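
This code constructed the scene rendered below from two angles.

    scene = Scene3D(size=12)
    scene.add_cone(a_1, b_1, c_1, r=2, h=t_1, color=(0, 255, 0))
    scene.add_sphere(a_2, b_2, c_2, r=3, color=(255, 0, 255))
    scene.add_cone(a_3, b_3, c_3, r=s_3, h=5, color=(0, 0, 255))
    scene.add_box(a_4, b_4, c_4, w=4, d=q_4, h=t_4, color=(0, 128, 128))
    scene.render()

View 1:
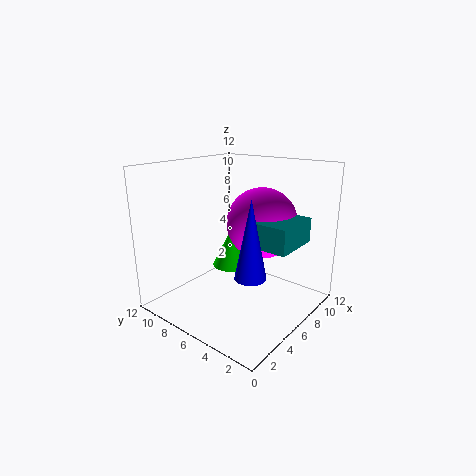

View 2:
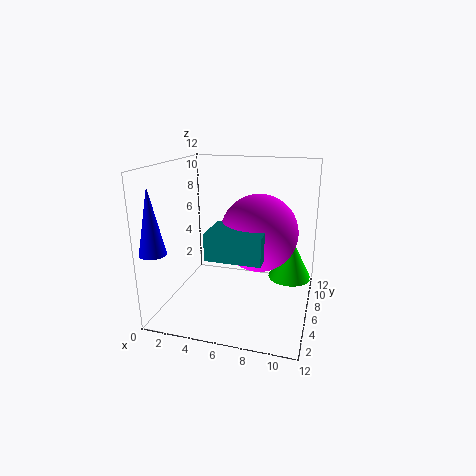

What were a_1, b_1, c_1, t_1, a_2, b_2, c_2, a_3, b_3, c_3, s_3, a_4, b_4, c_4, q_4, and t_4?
a_1 = 10; b_1 = 10; c_1 = 1; t_1 = 4; a_2 = 8; b_2 = 5; c_2 = 7; a_3 = 1; b_3 = 1; c_3 = 6; s_3 = 1; a_4 = 5; b_4 = 1; c_4 = 6; q_4 = 3; t_4 = 2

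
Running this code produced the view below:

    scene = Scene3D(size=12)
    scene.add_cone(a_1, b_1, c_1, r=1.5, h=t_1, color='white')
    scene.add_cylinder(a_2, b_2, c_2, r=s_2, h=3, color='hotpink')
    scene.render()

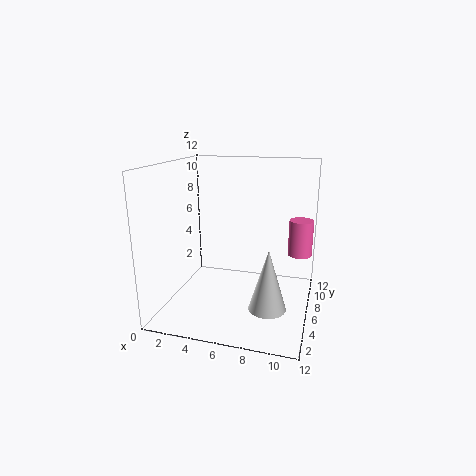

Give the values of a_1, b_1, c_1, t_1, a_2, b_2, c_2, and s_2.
a_1 = 9; b_1 = 4; c_1 = 1; t_1 = 5; a_2 = 11; b_2 = 7.5; c_2 = 4.5; s_2 = 1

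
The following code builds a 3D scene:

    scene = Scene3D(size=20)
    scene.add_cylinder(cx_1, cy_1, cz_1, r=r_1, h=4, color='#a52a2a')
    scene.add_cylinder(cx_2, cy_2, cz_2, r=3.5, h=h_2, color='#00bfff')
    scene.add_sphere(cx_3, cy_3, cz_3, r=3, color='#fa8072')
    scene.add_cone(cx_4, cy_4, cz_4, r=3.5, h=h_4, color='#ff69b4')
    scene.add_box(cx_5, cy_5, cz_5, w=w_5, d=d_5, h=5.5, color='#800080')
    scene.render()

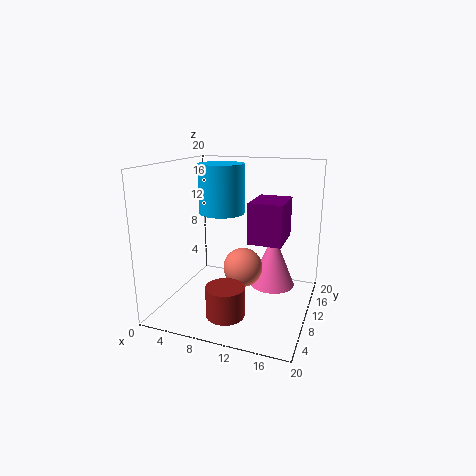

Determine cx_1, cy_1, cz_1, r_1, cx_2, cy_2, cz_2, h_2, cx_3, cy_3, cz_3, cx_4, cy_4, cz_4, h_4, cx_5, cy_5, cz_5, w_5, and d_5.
cx_1 = 10.5; cy_1 = 4; cz_1 = 1.5; r_1 = 2.5; cx_2 = 5.5; cy_2 = 15; cz_2 = 12; h_2 = 7.5; cx_3 = 9.5; cy_3 = 13.5; cz_3 = 4; cx_4 = 13.5; cy_4 = 16.5; cz_4 = 0.5; h_4 = 8.5; cx_5 = 12; cy_5 = 8; cz_5 = 10; w_5 = 4.5; d_5 = 6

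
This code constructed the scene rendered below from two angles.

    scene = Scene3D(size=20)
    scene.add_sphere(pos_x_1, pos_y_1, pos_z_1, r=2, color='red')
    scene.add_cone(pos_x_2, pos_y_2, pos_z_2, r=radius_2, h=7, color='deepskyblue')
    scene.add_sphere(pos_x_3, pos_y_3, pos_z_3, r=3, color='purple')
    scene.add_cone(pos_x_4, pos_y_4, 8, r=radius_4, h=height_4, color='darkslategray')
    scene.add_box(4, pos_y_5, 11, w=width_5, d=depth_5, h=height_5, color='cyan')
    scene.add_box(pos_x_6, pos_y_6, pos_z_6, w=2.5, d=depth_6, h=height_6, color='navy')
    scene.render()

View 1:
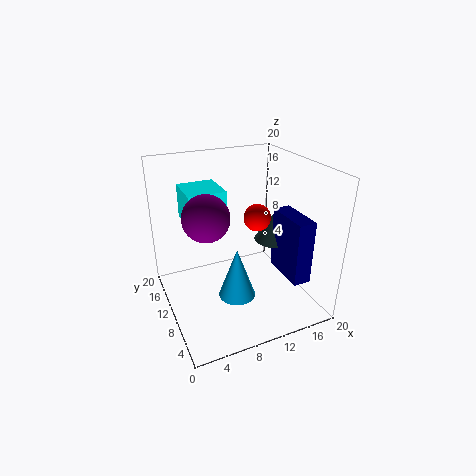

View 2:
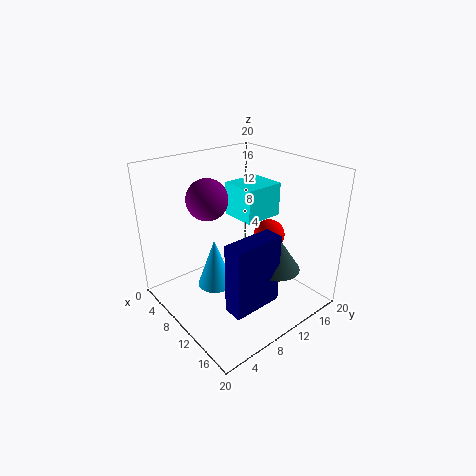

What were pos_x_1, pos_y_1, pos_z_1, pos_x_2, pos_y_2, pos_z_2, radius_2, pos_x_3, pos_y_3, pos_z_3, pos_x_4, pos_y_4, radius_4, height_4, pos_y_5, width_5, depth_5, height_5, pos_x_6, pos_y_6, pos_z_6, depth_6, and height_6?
pos_x_1 = 14
pos_y_1 = 12
pos_z_1 = 11.5
pos_x_2 = 8.5
pos_y_2 = 7
pos_z_2 = 3
radius_2 = 2.5
pos_x_3 = 5
pos_y_3 = 8.5
pos_z_3 = 14.5
pos_x_4 = 16.5
pos_y_4 = 11
radius_4 = 3
height_4 = 4.5
pos_y_5 = 12.5
width_5 = 5.5
depth_5 = 6
height_5 = 5
pos_x_6 = 15.5
pos_y_6 = 3.5
pos_z_6 = 4.5
depth_6 = 6.5
height_6 = 9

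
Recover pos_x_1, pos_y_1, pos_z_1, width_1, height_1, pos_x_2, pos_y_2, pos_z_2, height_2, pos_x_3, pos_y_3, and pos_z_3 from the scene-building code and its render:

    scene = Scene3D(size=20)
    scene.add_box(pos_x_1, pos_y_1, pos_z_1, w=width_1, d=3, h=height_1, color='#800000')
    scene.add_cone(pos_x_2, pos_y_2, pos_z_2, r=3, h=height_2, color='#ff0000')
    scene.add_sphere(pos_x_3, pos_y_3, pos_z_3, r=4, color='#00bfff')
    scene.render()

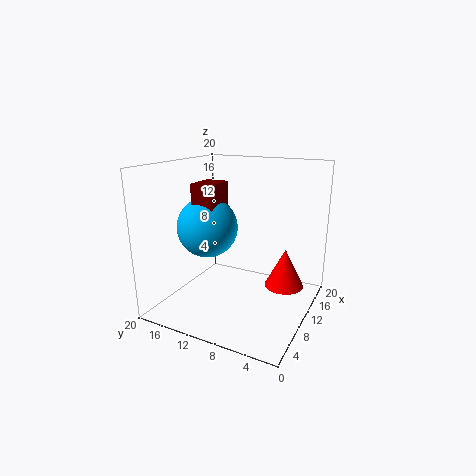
pos_x_1 = 5
pos_y_1 = 11
pos_z_1 = 11
width_1 = 4
height_1 = 7
pos_x_2 = 16
pos_y_2 = 5
pos_z_2 = 1
height_2 = 6
pos_x_3 = 7
pos_y_3 = 13
pos_z_3 = 12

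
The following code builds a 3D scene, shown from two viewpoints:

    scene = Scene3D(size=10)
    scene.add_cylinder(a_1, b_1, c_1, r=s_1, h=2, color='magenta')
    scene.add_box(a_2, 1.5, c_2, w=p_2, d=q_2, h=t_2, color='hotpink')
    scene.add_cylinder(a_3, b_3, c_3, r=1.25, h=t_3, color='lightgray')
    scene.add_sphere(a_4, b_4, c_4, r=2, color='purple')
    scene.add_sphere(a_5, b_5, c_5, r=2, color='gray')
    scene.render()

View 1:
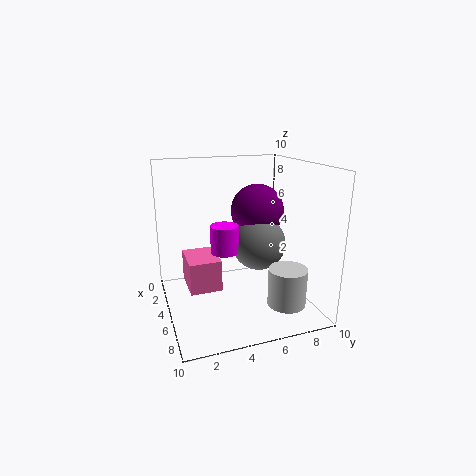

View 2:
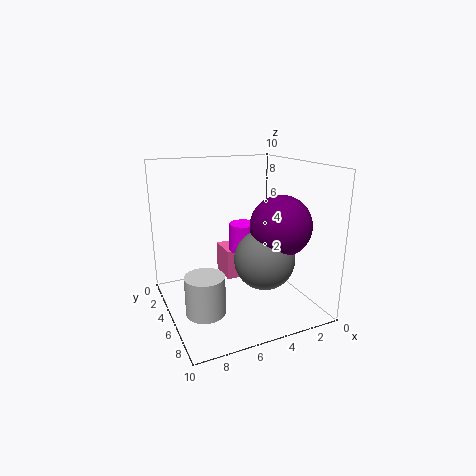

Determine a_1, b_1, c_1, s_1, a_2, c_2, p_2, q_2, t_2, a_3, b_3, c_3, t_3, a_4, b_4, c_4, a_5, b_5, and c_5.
a_1 = 4.25
b_1 = 4.25
c_1 = 3.75
s_1 = 1
a_2 = 2.25
c_2 = 1.25
p_2 = 3
q_2 = 2.25
t_2 = 2.25
a_3 = 8.25
b_3 = 7.25
c_3 = 1.25
t_3 = 2.5
a_4 = 3
b_4 = 7.25
c_4 = 6.25
a_5 = 4
b_5 = 7
c_5 = 4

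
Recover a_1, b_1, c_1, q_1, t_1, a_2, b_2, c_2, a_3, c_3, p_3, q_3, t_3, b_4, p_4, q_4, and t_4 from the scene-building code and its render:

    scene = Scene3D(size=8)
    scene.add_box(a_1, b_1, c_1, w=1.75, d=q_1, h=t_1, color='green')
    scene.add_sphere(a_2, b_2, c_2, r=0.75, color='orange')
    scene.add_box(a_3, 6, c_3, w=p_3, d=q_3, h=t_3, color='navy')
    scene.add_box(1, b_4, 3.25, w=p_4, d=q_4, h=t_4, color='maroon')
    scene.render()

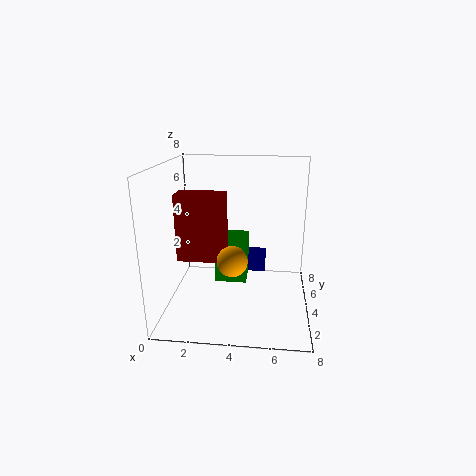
a_1 = 2.75, b_1 = 3.5, c_1 = 1.5, q_1 = 1.75, t_1 = 2.5, a_2 = 4, b_2 = 1.5, c_2 = 3.75, a_3 = 3.5, c_3 = 1, p_3 = 2, q_3 = 1.5, t_3 = 1, b_4 = 2.25, p_4 = 2.5, q_4 = 1.25, t_4 = 3.5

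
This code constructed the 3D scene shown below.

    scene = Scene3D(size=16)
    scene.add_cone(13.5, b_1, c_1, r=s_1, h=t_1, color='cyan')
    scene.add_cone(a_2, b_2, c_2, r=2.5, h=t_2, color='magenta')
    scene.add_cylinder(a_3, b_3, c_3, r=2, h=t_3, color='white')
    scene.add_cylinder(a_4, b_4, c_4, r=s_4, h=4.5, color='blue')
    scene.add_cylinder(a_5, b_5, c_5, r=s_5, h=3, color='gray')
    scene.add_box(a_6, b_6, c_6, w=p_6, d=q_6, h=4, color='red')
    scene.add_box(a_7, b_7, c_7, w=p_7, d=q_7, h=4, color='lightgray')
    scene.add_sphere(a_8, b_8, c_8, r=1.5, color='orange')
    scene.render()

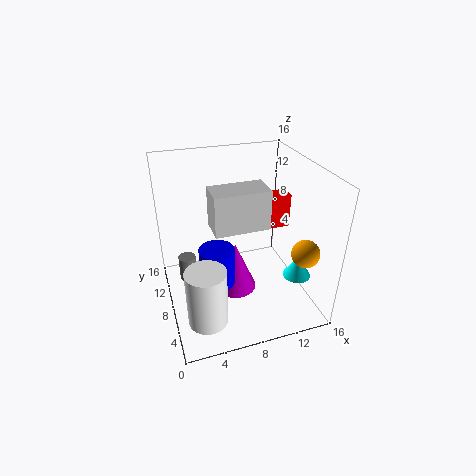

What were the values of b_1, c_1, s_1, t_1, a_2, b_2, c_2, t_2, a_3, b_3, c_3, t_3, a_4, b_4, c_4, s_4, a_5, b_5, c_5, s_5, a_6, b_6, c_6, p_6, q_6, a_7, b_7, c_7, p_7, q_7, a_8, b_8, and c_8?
b_1 = 4; c_1 = 4.5; s_1 = 1.5; t_1 = 2.5; a_2 = 8; b_2 = 9; c_2 = 0.5; t_2 = 6; a_3 = 3; b_3 = 2.5; c_3 = 2.5; t_3 = 6; a_4 = 5.5; b_4 = 8; c_4 = 2.5; s_4 = 2; a_5 = 2.5; b_5 = 10.5; c_5 = 2; s_5 = 1; a_6 = 10; b_6 = 9.5; c_6 = 7.5; p_6 = 5; q_6 = 2; a_7 = 4.5; b_7 = 4; c_7 = 11; p_7 = 5.5; q_7 = 3; a_8 = 14; b_8 = 3.5; c_8 = 7.5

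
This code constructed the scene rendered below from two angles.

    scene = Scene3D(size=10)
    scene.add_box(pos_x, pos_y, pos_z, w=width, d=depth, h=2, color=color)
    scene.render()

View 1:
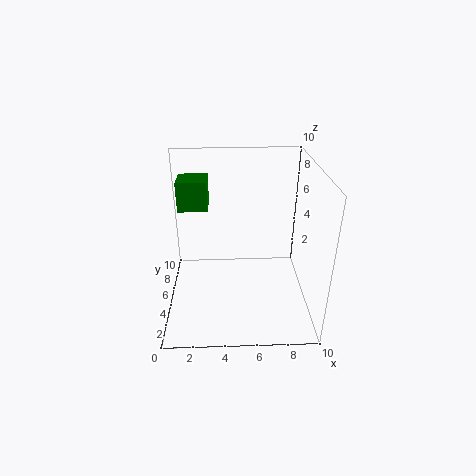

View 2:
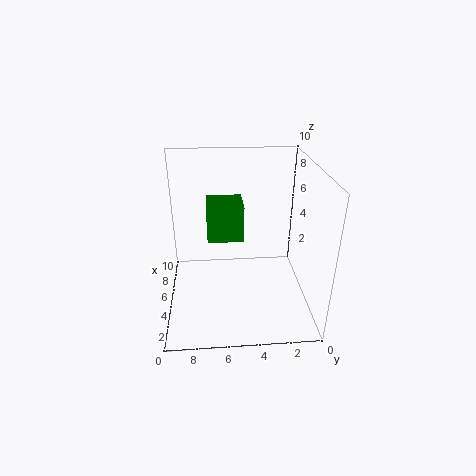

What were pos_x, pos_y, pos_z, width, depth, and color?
pos_x = 1; pos_y = 5; pos_z = 7; width = 2; depth = 2; color = 'green'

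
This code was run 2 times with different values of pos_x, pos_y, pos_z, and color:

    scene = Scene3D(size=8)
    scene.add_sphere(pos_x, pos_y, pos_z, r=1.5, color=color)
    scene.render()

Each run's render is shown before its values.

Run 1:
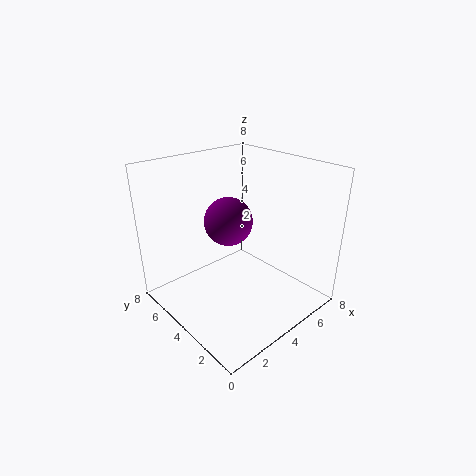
pos_x = 5; pos_y = 6; pos_z = 4; color = 'purple'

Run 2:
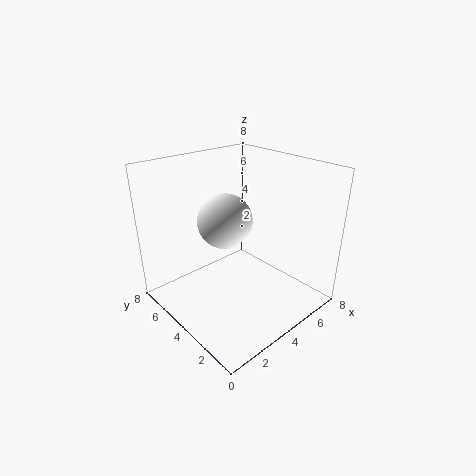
pos_x = 3.5; pos_y = 4.5; pos_z = 5; color = 'white'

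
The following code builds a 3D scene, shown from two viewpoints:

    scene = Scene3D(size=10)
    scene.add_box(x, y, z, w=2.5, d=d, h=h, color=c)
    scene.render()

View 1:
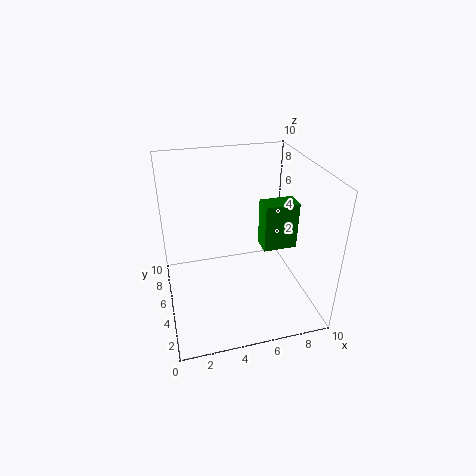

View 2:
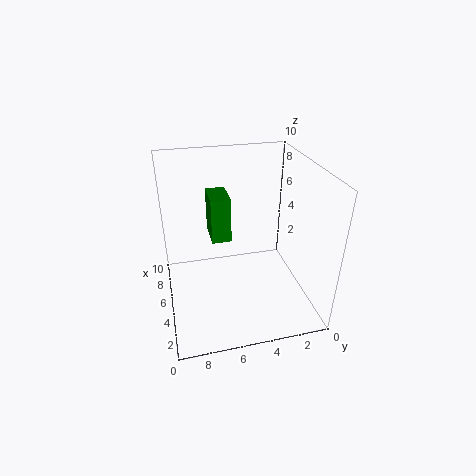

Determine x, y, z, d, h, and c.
x = 7, y = 5, z = 3.5, d = 1.5, h = 3.5, c = 'green'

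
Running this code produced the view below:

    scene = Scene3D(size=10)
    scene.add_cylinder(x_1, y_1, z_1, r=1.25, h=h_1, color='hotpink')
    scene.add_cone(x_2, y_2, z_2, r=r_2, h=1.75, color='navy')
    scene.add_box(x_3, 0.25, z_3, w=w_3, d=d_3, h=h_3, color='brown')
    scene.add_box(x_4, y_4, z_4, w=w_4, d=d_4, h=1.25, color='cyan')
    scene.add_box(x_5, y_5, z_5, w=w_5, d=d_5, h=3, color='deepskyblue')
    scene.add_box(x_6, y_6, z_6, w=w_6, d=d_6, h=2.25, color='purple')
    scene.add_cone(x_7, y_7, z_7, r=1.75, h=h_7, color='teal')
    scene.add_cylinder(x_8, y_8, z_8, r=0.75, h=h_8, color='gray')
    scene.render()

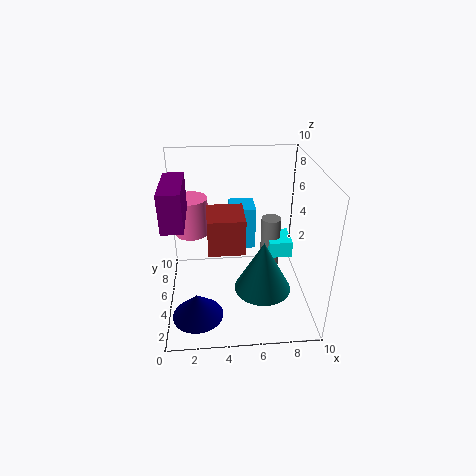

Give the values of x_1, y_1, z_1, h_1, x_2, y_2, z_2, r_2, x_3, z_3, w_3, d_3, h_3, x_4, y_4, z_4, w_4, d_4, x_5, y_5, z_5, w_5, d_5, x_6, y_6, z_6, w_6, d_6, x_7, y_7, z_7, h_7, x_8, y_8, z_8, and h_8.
x_1 = 1.75, y_1 = 7, z_1 = 4.5, h_1 = 2.75, x_2 = 2, y_2 = 2.75, z_2 = 0.25, r_2 = 1.75, x_3 = 3, z_3 = 6.75, w_3 = 2, d_3 = 2.25, h_3 = 2, x_4 = 7.5, y_4 = 6, z_4 = 2.5, w_4 = 1.75, d_4 = 2.25, x_5 = 4.5, y_5 = 5.25, z_5 = 4, w_5 = 1.75, d_5 = 2, x_6 = 0.5, y_6 = 1, z_6 = 7.75, w_6 = 1.25, d_6 = 3.5, x_7 = 6.25, y_7 = 1.75, z_7 = 3.25, h_7 = 3.25, x_8 = 7.75, y_8 = 7.25, z_8 = 1.25, h_8 = 4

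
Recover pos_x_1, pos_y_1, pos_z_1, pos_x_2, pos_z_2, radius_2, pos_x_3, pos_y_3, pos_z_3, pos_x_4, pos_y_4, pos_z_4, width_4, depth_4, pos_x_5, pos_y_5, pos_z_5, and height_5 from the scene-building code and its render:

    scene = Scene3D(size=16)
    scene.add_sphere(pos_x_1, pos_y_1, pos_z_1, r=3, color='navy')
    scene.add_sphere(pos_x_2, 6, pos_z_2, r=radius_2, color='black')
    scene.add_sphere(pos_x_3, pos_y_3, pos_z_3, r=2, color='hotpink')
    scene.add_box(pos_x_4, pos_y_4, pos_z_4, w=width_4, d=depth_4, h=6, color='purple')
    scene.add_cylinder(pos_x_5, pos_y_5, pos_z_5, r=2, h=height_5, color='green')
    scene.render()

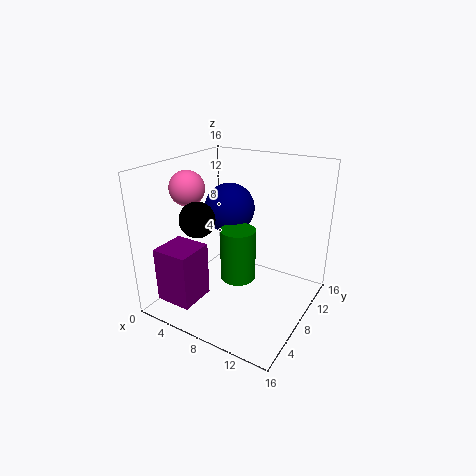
pos_x_1 = 5, pos_y_1 = 11, pos_z_1 = 10, pos_x_2 = 4, pos_z_2 = 10, radius_2 = 2, pos_x_3 = 2, pos_y_3 = 7, pos_z_3 = 13, pos_x_4 = 2, pos_y_4 = 1, pos_z_4 = 2, width_4 = 4, depth_4 = 4, pos_x_5 = 8, pos_y_5 = 8, pos_z_5 = 3, height_5 = 6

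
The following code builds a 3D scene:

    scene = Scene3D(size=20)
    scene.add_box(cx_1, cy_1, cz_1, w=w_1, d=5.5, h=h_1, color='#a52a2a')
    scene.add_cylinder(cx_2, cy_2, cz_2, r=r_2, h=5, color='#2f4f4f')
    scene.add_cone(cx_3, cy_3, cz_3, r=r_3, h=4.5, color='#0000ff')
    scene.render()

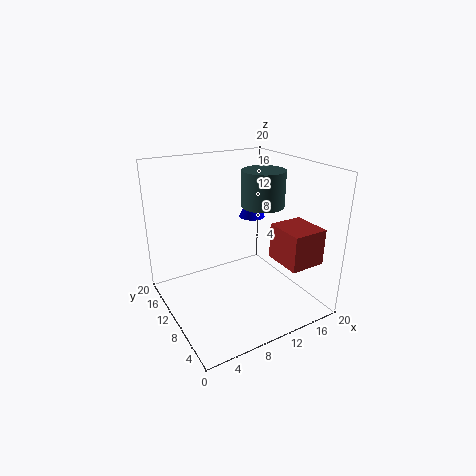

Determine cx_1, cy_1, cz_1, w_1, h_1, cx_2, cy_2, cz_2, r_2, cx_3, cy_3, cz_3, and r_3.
cx_1 = 14
cy_1 = 2.5
cz_1 = 7
w_1 = 5
h_1 = 5
cx_2 = 14
cy_2 = 10
cz_2 = 14
r_2 = 3
cx_3 = 15.5
cy_3 = 15
cz_3 = 10.5
r_3 = 2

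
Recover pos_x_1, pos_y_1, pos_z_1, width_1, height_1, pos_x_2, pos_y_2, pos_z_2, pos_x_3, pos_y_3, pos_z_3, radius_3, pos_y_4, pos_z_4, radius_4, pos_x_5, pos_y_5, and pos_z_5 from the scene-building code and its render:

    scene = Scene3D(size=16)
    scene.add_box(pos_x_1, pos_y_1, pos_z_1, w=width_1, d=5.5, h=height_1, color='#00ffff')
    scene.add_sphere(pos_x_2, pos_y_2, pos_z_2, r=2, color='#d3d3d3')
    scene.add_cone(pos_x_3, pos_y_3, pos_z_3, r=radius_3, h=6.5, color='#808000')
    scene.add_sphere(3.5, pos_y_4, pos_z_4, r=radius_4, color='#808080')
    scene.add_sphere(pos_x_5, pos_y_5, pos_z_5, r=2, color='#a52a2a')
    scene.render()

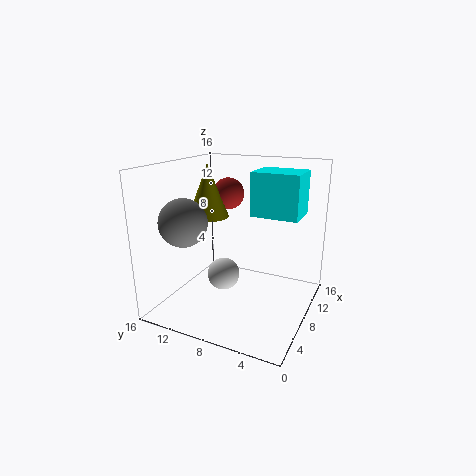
pos_x_1 = 10, pos_y_1 = 2, pos_z_1 = 10, width_1 = 4.5, height_1 = 5, pos_x_2 = 10, pos_y_2 = 11, pos_z_2 = 2, pos_x_3 = 11, pos_y_3 = 13.5, pos_z_3 = 9, radius_3 = 2.5, pos_y_4 = 12, pos_z_4 = 10.5, radius_4 = 2.5, pos_x_5 = 13.5, pos_y_5 = 12, pos_z_5 = 11.5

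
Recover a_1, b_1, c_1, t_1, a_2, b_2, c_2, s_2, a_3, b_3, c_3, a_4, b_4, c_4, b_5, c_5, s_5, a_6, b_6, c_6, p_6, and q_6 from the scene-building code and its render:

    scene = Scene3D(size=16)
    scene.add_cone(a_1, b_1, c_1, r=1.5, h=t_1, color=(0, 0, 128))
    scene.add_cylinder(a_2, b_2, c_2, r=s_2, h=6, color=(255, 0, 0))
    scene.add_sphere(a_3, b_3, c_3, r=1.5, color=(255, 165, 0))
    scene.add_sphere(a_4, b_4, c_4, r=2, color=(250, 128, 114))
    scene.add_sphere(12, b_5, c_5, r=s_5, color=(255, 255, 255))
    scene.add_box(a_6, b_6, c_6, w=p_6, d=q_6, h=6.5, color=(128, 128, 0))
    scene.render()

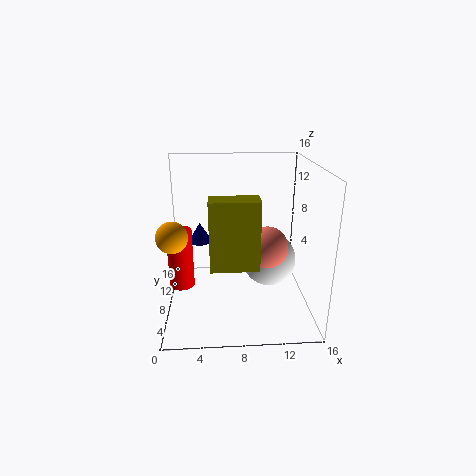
a_1 = 3.5
b_1 = 13.75
c_1 = 5.25
t_1 = 2.5
a_2 = 2
b_2 = 4.5
c_2 = 4.5
s_2 = 1.25
a_3 = 1.5
b_3 = 3.25
c_3 = 10.25
a_4 = 10.5
b_4 = 3.25
c_4 = 9
b_5 = 10.5
c_5 = 4
s_5 = 3.25
a_6 = 5
b_6 = 0.75
c_6 = 7.75
p_6 = 4.5
q_6 = 2.25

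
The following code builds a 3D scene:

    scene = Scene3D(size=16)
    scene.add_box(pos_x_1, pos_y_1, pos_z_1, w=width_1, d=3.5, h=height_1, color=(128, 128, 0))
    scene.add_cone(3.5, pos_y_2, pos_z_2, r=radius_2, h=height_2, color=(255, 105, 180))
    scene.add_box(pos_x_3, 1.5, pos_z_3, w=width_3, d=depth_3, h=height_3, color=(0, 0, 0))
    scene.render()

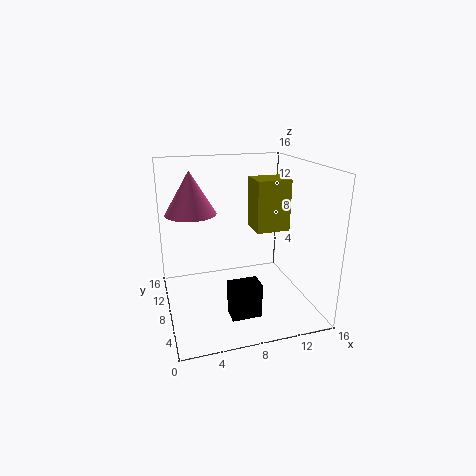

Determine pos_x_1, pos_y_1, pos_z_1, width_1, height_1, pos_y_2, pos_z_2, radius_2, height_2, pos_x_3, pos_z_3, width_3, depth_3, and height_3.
pos_x_1 = 10.5; pos_y_1 = 8.5; pos_z_1 = 8; width_1 = 4; height_1 = 6; pos_y_2 = 12; pos_z_2 = 10; radius_2 = 3; height_2 = 5; pos_x_3 = 5.5; pos_z_3 = 2; width_3 = 3; depth_3 = 2; height_3 = 3.5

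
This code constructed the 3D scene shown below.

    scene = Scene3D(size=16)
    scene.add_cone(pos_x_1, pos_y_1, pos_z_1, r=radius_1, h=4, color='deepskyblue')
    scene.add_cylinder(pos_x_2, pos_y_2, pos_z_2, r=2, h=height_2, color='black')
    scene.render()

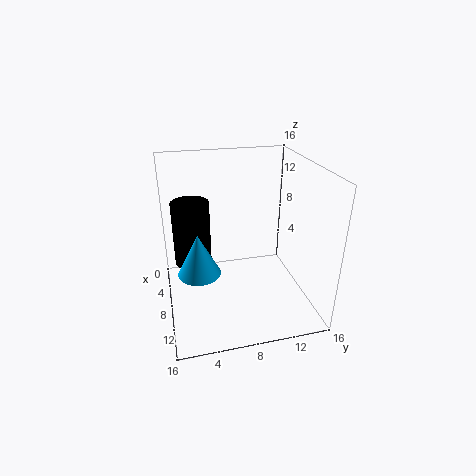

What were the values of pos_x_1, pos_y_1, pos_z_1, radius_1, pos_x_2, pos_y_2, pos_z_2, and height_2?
pos_x_1 = 13
pos_y_1 = 3
pos_z_1 = 7.5
radius_1 = 2
pos_x_2 = 7.5
pos_y_2 = 3
pos_z_2 = 5.5
height_2 = 7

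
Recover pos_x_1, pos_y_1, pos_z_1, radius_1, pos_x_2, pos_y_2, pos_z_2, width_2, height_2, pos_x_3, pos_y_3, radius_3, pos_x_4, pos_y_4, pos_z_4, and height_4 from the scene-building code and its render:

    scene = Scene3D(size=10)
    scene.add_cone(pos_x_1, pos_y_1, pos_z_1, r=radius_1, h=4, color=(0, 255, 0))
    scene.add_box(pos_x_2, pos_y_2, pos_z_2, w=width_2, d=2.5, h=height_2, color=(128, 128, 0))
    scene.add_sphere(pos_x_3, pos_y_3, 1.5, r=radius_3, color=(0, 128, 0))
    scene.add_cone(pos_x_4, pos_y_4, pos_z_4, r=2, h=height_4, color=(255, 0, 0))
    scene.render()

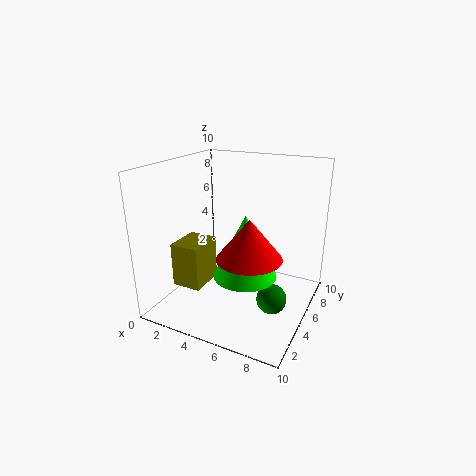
pos_x_1 = 6.5, pos_y_1 = 3, pos_z_1 = 3.5, radius_1 = 2, pos_x_2 = 1.5, pos_y_2 = 2, pos_z_2 = 2, width_2 = 2, height_2 = 3, pos_x_3 = 8, pos_y_3 = 4, radius_3 = 1, pos_x_4 = 7, pos_y_4 = 2.5, pos_z_4 = 5, height_4 = 2.5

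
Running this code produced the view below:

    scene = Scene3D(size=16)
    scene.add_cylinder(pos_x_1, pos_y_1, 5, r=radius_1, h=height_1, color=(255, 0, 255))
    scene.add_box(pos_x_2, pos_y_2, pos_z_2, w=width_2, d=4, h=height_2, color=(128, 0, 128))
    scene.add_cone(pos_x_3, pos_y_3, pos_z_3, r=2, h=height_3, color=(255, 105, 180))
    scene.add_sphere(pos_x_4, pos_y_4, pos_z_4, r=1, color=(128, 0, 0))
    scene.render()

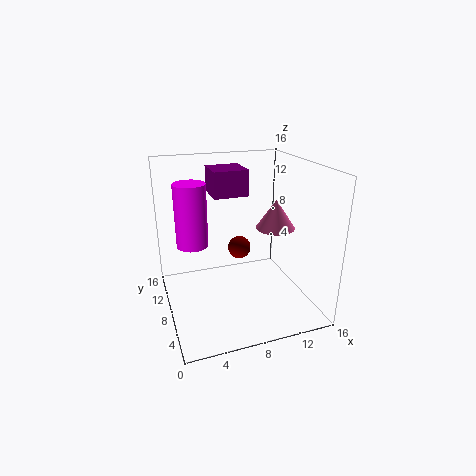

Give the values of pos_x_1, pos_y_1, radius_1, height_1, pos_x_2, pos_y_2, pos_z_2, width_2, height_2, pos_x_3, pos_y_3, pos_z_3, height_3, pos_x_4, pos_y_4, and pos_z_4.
pos_x_1 = 4; pos_y_1 = 14; radius_1 = 2; height_1 = 8; pos_x_2 = 6; pos_y_2 = 10; pos_z_2 = 12; width_2 = 4; height_2 = 3; pos_x_3 = 11; pos_y_3 = 5; pos_z_3 = 10; height_3 = 3; pos_x_4 = 6; pos_y_4 = 2; pos_z_4 = 10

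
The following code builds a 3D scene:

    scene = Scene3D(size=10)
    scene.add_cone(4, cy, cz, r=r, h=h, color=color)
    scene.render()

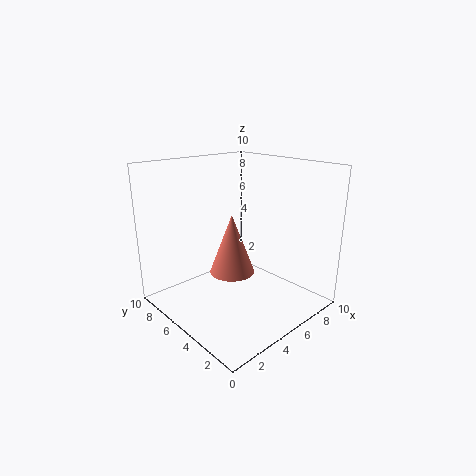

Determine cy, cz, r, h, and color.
cy = 4.5, cz = 3, r = 1.5, h = 4, color = 'salmon'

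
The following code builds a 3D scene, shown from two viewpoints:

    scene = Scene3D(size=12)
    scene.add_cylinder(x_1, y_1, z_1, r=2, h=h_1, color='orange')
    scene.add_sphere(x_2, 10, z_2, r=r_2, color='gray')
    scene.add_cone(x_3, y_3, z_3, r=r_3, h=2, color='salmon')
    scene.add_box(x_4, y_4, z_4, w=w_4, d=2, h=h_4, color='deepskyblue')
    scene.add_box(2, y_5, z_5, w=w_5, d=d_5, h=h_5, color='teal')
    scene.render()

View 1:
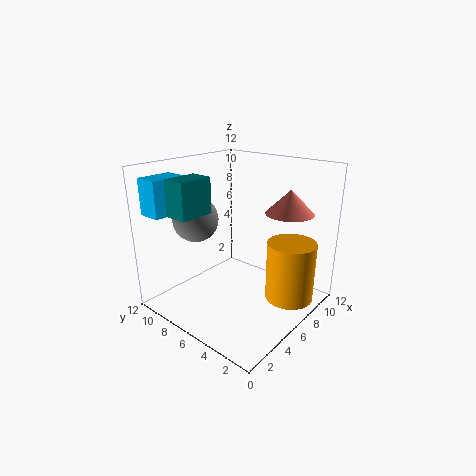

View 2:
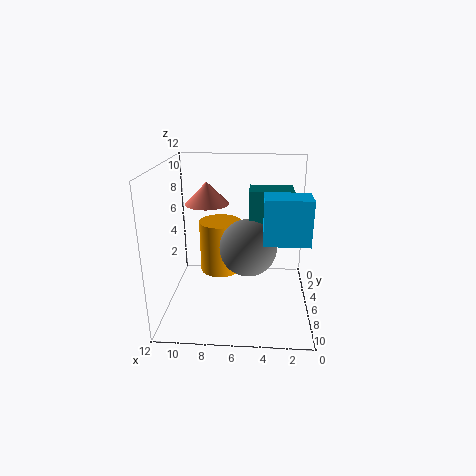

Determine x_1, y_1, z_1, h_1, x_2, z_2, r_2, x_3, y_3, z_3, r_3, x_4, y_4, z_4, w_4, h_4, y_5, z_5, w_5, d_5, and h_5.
x_1 = 8; y_1 = 2; z_1 = 1; h_1 = 5; x_2 = 5; z_2 = 7; r_2 = 2; x_3 = 9; y_3 = 3; z_3 = 8; r_3 = 2; x_4 = 1; y_4 = 10; z_4 = 8; w_4 = 3; h_4 = 3; y_5 = 8; z_5 = 8; w_5 = 3; d_5 = 2; h_5 = 3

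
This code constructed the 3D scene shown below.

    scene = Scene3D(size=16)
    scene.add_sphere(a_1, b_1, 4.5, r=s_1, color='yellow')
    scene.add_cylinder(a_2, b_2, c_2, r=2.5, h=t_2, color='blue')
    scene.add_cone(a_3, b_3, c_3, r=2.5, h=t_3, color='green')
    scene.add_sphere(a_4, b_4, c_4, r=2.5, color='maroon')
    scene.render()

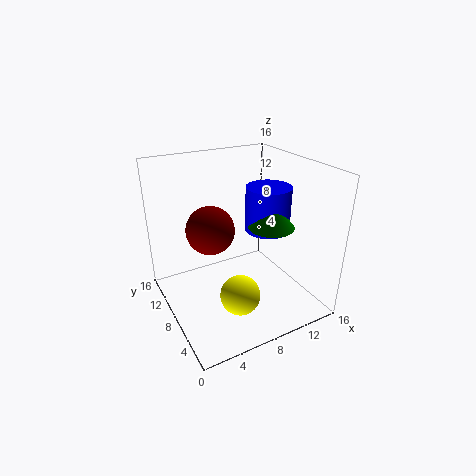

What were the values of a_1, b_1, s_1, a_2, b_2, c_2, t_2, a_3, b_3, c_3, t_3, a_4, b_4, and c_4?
a_1 = 5.5
b_1 = 3
s_1 = 2
a_2 = 11.5
b_2 = 7.5
c_2 = 8.5
t_2 = 5
a_3 = 11
b_3 = 6
c_3 = 9.5
t_3 = 3
a_4 = 4.5
b_4 = 7.5
c_4 = 10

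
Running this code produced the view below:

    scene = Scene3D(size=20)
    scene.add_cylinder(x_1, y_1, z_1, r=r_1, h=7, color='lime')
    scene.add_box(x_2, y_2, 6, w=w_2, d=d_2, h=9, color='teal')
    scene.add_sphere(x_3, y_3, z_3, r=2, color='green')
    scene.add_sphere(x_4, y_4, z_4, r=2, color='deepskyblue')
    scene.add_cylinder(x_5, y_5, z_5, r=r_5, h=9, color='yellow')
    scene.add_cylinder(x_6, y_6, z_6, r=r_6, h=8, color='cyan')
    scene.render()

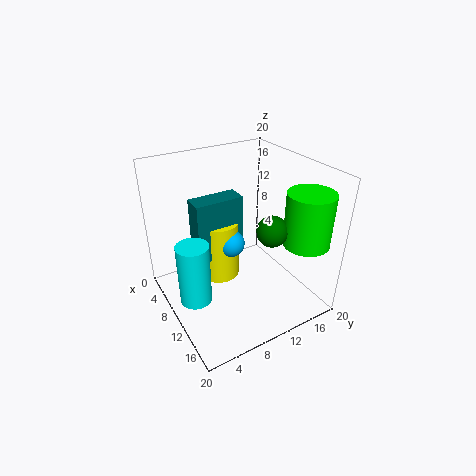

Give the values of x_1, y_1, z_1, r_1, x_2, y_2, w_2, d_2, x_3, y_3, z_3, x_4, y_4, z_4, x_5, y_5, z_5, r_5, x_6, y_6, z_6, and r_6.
x_1 = 17; y_1 = 16; z_1 = 11; r_1 = 3; x_2 = 5; y_2 = 5; w_2 = 3; d_2 = 7; x_3 = 15; y_3 = 12; z_3 = 13; x_4 = 8; y_4 = 10; z_4 = 8; x_5 = 6; y_5 = 9; z_5 = 2; r_5 = 3; x_6 = 13; y_6 = 2; z_6 = 5; r_6 = 2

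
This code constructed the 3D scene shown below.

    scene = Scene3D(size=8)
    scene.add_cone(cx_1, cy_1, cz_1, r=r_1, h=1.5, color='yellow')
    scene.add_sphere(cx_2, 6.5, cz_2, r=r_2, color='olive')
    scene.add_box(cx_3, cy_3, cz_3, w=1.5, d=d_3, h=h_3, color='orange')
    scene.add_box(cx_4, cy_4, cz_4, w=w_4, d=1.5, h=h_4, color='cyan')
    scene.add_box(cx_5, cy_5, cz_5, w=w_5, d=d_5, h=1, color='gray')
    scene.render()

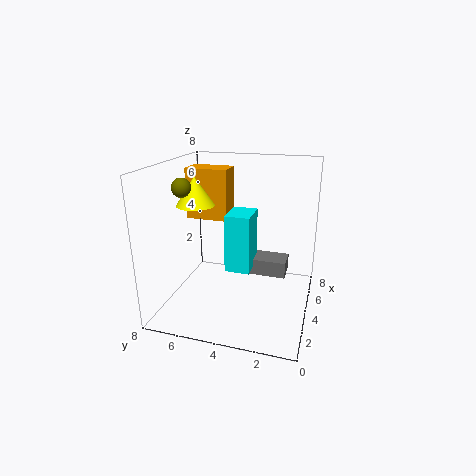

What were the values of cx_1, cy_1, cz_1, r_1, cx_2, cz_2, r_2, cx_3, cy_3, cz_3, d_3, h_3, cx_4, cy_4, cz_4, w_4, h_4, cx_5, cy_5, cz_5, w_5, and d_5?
cx_1 = 3
cy_1 = 6
cz_1 = 6
r_1 = 1
cx_2 = 2.5
cz_2 = 7
r_2 = 0.5
cx_3 = 5
cy_3 = 5
cz_3 = 4.5
d_3 = 2.5
h_3 = 3
cx_4 = 4.5
cy_4 = 3.5
cz_4 = 1.5
w_4 = 2
h_4 = 3.5
cx_5 = 5.5
cy_5 = 1.5
cz_5 = 1
w_5 = 1.5
d_5 = 2.5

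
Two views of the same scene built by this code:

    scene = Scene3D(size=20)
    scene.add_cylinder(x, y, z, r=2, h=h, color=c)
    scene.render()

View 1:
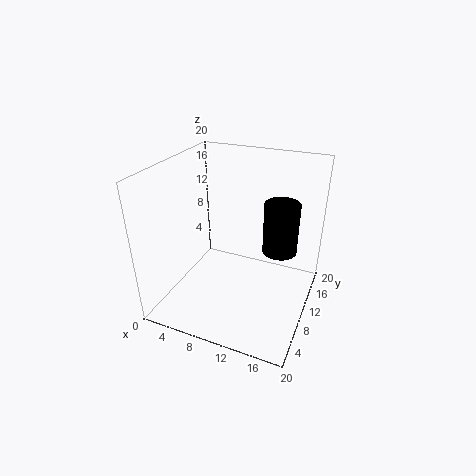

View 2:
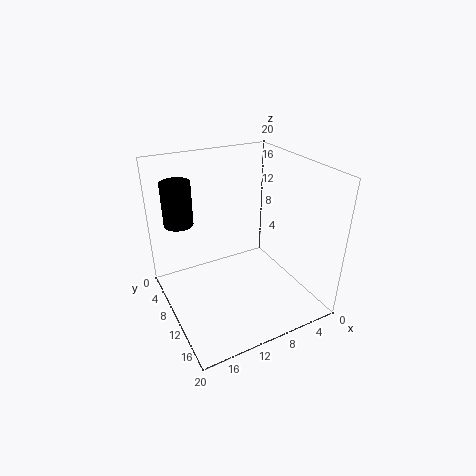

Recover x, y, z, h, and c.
x = 17; y = 6; z = 12; h = 6; c = 'black'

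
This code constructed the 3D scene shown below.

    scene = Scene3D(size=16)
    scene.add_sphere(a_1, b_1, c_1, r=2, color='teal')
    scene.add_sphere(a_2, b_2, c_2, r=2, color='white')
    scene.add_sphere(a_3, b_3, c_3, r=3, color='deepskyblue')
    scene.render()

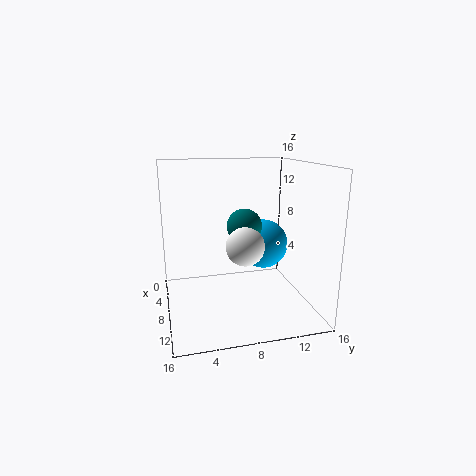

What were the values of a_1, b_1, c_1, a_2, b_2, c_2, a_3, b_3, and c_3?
a_1 = 7, b_1 = 9, c_1 = 9, a_2 = 11, b_2 = 8, c_2 = 8, a_3 = 5, b_3 = 12, c_3 = 6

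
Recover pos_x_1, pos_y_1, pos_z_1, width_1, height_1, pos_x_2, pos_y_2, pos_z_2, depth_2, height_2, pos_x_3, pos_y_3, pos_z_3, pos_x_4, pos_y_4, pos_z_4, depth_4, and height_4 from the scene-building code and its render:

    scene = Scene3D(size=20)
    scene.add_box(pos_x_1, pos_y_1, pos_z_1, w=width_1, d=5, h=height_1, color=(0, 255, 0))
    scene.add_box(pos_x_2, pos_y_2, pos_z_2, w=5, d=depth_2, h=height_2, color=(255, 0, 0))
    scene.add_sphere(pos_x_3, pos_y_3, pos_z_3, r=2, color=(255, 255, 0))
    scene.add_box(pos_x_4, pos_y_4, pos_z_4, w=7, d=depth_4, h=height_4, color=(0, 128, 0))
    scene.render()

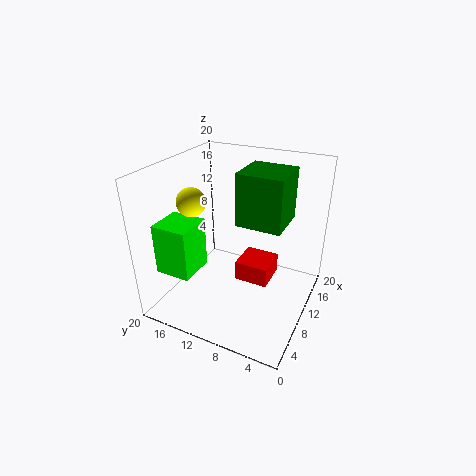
pos_x_1 = 3, pos_y_1 = 14, pos_z_1 = 6, width_1 = 5, height_1 = 7, pos_x_2 = 11, pos_y_2 = 6, pos_z_2 = 2, depth_2 = 5, height_2 = 3, pos_x_3 = 8, pos_y_3 = 16, pos_z_3 = 15, pos_x_4 = 13, pos_y_4 = 5, pos_z_4 = 10, depth_4 = 7, height_4 = 8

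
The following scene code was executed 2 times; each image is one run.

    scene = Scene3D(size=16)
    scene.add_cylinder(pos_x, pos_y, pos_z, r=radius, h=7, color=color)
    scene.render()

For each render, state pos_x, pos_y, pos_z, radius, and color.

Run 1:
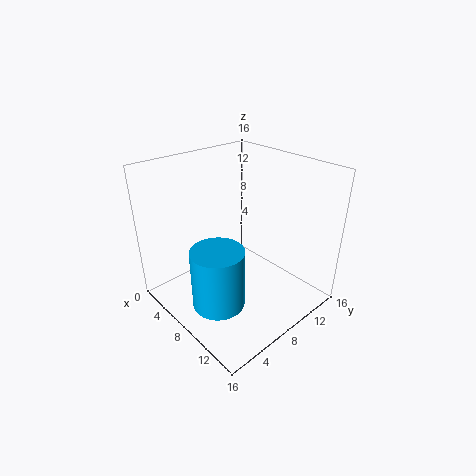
pos_x = 8
pos_y = 5
pos_z = 0.5
radius = 3
color = 'deepskyblue'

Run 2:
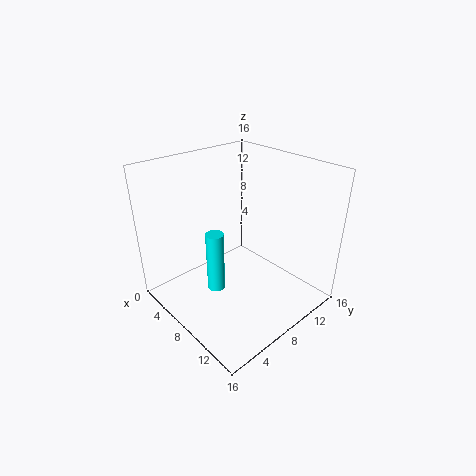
pos_x = 7
pos_y = 5.5
pos_z = 2
radius = 1
color = 'cyan'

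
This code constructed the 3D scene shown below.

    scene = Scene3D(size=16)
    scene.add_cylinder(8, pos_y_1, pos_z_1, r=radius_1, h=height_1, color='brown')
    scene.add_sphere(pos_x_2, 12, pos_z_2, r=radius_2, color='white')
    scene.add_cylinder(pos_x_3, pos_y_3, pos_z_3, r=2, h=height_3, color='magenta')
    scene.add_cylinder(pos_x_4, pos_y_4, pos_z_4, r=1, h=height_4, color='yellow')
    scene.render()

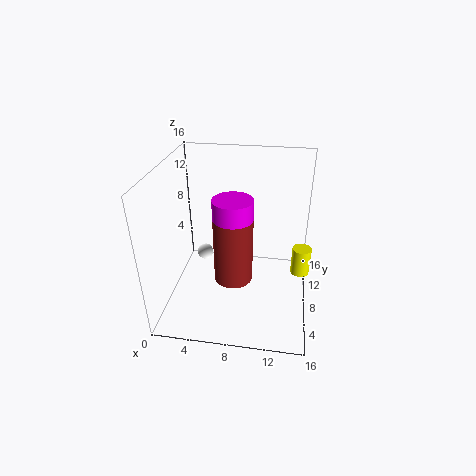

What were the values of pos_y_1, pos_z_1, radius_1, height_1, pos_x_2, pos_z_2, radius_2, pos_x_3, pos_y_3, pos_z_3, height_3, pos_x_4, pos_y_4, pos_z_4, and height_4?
pos_y_1 = 5, pos_z_1 = 5, radius_1 = 2, height_1 = 7, pos_x_2 = 3, pos_z_2 = 3, radius_2 = 1, pos_x_3 = 8, pos_y_3 = 5, pos_z_3 = 7, height_3 = 7, pos_x_4 = 15, pos_y_4 = 7, pos_z_4 = 5, height_4 = 3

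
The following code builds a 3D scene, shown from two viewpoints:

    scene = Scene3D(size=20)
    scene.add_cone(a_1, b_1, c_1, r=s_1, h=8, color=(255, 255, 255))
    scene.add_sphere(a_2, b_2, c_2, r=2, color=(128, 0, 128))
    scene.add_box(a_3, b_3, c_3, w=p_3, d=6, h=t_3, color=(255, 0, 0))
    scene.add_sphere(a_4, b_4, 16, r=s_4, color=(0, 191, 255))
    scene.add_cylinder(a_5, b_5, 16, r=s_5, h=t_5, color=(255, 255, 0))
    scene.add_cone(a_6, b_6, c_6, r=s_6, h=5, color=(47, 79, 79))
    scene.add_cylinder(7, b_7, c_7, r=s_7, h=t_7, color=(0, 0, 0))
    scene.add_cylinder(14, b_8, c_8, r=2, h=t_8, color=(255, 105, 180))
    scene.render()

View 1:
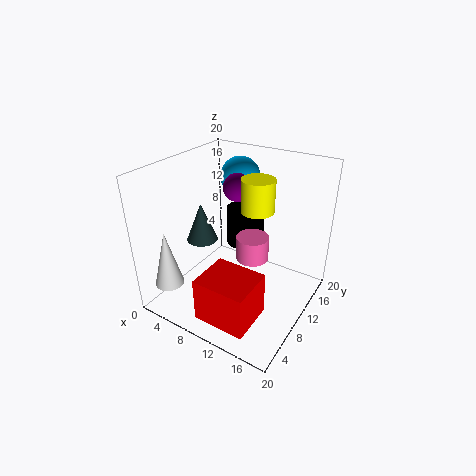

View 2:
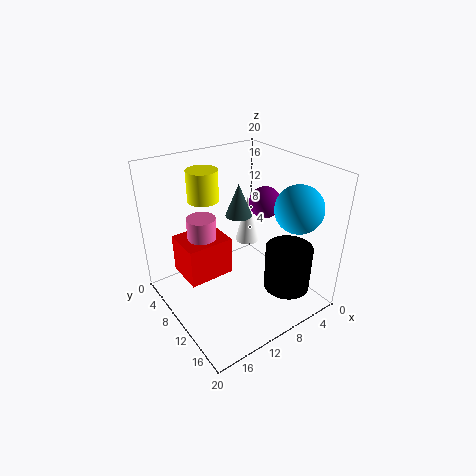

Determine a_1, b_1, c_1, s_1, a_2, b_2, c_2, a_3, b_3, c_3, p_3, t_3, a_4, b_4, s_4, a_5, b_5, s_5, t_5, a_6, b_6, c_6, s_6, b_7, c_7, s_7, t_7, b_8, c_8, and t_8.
a_1 = 3, b_1 = 3, c_1 = 4, s_1 = 2, a_2 = 8, b_2 = 13, c_2 = 16, a_3 = 9, b_3 = 1, c_3 = 2, p_3 = 7, t_3 = 6, a_4 = 6, b_4 = 17, s_4 = 3, a_5 = 14, b_5 = 8, s_5 = 2, t_5 = 4, a_6 = 7, b_6 = 6, c_6 = 11, s_6 = 2, b_7 = 17, c_7 = 5, s_7 = 3, t_7 = 6, b_8 = 7, c_8 = 10, t_8 = 3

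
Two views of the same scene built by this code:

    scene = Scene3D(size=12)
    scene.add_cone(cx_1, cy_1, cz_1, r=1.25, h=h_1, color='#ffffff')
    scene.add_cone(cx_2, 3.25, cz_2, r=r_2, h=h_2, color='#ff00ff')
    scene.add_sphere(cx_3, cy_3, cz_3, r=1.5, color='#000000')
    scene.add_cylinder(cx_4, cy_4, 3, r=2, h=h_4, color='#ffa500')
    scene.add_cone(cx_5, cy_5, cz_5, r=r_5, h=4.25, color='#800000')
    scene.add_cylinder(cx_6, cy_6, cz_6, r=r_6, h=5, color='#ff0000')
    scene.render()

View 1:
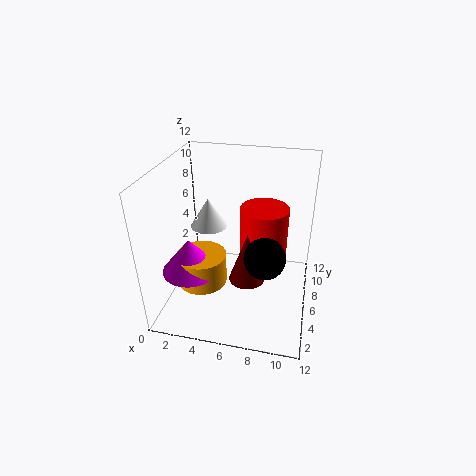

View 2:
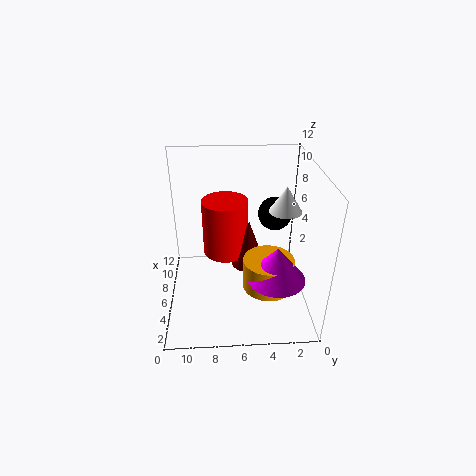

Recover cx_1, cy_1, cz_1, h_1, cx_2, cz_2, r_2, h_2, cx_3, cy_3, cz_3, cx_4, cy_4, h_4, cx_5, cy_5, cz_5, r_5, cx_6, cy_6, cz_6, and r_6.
cx_1 = 4.75; cy_1 = 2.5; cz_1 = 9; h_1 = 2; cx_2 = 2.75; cz_2 = 4.25; r_2 = 2.25; h_2 = 2.75; cx_3 = 8.75; cy_3 = 2.5; cz_3 = 6.75; cx_4 = 3.5; cy_4 = 3.75; h_4 = 2.5; cx_5 = 7; cy_5 = 5; cz_5 = 2.75; r_5 = 1.5; cx_6 = 8; cy_6 = 7; cz_6 = 3.5; r_6 = 2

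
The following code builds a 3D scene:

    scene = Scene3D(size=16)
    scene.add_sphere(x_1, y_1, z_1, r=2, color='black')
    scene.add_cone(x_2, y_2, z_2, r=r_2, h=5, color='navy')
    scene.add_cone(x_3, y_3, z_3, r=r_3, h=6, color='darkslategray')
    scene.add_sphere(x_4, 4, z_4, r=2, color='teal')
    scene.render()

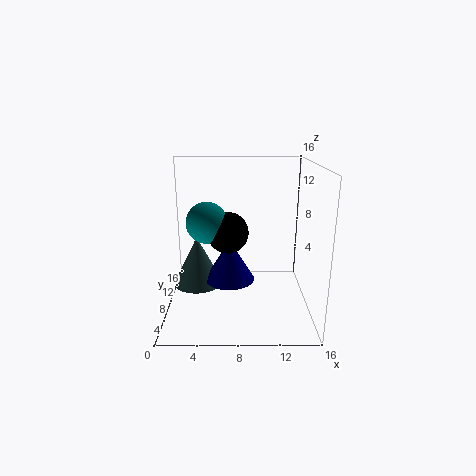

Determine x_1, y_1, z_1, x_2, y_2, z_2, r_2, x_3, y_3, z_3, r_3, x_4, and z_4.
x_1 = 7, y_1 = 4, z_1 = 10, x_2 = 7, y_2 = 10, z_2 = 2, r_2 = 3, x_3 = 3, y_3 = 11, z_3 = 1, r_3 = 3, x_4 = 5, z_4 = 11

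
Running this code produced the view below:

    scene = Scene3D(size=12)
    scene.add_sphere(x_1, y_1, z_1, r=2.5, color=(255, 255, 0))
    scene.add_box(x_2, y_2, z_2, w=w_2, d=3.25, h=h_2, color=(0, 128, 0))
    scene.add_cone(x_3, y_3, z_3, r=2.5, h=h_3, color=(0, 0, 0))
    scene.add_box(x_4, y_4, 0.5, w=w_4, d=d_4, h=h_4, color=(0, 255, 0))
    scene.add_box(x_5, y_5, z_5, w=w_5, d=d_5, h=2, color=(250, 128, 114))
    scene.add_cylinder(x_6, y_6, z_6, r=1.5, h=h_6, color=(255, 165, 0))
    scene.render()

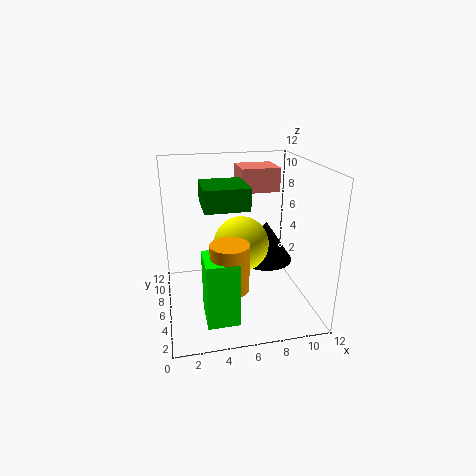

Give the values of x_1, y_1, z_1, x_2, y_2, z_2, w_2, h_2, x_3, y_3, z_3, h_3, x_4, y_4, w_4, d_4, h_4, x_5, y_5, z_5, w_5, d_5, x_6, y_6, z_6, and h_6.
x_1 = 6.75
y_1 = 8
z_1 = 4.5
x_2 = 2.75
y_2 = 1
z_2 = 10
w_2 = 3
h_2 = 1.5
x_3 = 9.25
y_3 = 8.5
z_3 = 2.5
h_3 = 3.75
x_4 = 2.75
y_4 = 1.75
w_4 = 2.5
d_4 = 3
h_4 = 5.25
x_5 = 6.5
y_5 = 6.75
z_5 = 9.5
w_5 = 3.25
d_5 = 3
x_6 = 4.75
y_6 = 3.25
z_6 = 3
h_6 = 3.75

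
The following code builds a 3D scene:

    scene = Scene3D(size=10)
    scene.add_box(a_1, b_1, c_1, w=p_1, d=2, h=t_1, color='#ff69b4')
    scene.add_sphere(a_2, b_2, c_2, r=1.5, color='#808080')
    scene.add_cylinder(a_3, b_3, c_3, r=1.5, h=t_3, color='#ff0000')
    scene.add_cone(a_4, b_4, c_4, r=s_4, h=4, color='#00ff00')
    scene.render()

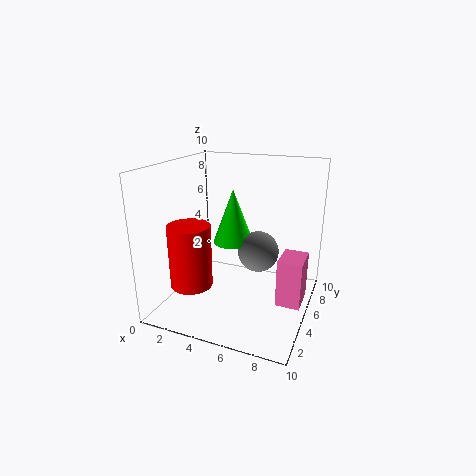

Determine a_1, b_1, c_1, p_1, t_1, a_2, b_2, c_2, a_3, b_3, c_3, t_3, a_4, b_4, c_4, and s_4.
a_1 = 8.5, b_1 = 2.5, c_1 = 2, p_1 = 1.5, t_1 = 3, a_2 = 6, b_2 = 6.5, c_2 = 3.5, a_3 = 2, b_3 = 3.5, c_3 = 1.5, t_3 = 4.5, a_4 = 4, b_4 = 6.5, c_4 = 4, s_4 = 1.5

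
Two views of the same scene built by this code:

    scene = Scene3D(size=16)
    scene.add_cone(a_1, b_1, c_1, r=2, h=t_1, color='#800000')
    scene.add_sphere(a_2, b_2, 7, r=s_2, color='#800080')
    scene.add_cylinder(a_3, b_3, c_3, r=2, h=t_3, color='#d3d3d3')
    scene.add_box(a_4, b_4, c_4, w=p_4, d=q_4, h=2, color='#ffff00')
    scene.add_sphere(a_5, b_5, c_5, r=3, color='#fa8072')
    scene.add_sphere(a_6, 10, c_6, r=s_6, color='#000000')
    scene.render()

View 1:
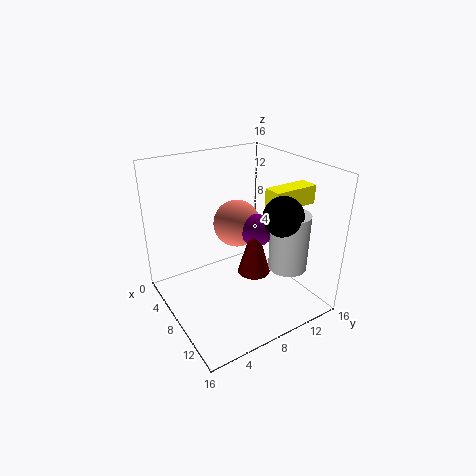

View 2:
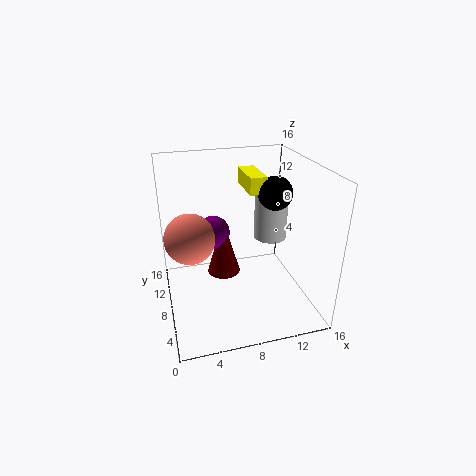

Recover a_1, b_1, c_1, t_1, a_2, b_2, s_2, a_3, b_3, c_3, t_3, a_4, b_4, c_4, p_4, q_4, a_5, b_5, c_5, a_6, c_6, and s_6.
a_1 = 7, b_1 = 11, c_1 = 2, t_1 = 7, a_2 = 6, b_2 = 12, s_2 = 2, a_3 = 13, b_3 = 11, c_3 = 6, t_3 = 6, a_4 = 10, b_4 = 10, c_4 = 12, p_4 = 2, q_4 = 5, a_5 = 3, b_5 = 11, c_5 = 7, a_6 = 13, c_6 = 12, s_6 = 2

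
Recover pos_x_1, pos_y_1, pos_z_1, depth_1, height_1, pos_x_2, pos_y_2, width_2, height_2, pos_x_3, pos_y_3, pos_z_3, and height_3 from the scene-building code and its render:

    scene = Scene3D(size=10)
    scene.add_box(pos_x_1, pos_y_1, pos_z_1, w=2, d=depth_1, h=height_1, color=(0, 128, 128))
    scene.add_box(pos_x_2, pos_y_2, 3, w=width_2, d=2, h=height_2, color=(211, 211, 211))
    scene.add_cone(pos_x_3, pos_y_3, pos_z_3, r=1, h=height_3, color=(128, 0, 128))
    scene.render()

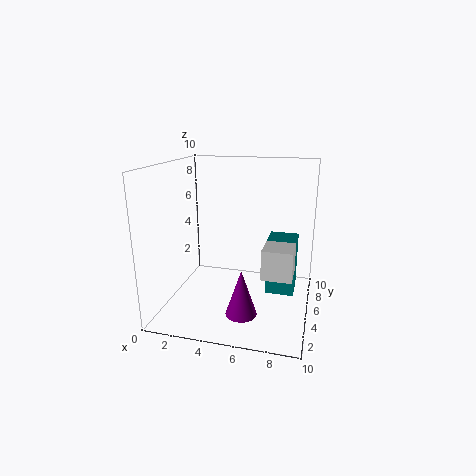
pos_x_1 = 7, pos_y_1 = 5, pos_z_1 = 1, depth_1 = 2, height_1 = 4, pos_x_2 = 7, pos_y_2 = 3, width_2 = 2, height_2 = 2, pos_x_3 = 6, pos_y_3 = 2, pos_z_3 = 1, height_3 = 3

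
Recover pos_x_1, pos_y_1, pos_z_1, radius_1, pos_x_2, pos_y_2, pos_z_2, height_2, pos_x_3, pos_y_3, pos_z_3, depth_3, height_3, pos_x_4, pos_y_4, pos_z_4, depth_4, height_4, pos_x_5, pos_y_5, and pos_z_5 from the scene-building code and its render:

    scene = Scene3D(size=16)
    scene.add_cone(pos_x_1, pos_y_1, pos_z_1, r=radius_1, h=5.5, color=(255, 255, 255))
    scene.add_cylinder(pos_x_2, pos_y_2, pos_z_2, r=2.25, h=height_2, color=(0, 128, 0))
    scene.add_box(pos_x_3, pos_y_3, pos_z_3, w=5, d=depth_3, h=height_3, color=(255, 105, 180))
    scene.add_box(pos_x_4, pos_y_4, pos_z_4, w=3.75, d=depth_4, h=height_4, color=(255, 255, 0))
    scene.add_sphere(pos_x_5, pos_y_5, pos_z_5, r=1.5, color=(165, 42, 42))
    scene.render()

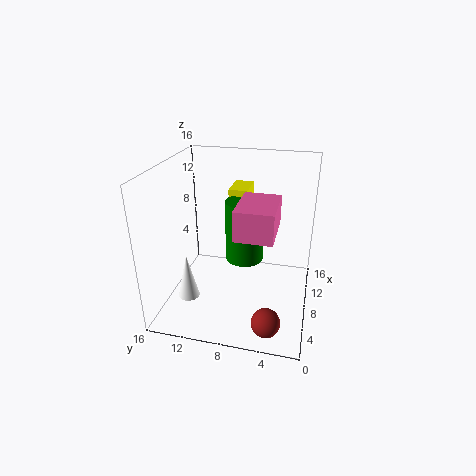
pos_x_1 = 6.5, pos_y_1 = 13.75, pos_z_1 = 0.25, radius_1 = 1.25, pos_x_2 = 10.25, pos_y_2 = 7.75, pos_z_2 = 4.25, height_2 = 7.25, pos_x_3 = 0.75, pos_y_3 = 3.25, pos_z_3 = 11.5, depth_3 = 3.5, height_3 = 2.75, pos_x_4 = 11.5, pos_y_4 = 7.75, pos_z_4 = 9.75, depth_4 = 2.25, height_4 = 2.5, pos_x_5 = 2.5, pos_y_5 = 3.75, pos_z_5 = 1.5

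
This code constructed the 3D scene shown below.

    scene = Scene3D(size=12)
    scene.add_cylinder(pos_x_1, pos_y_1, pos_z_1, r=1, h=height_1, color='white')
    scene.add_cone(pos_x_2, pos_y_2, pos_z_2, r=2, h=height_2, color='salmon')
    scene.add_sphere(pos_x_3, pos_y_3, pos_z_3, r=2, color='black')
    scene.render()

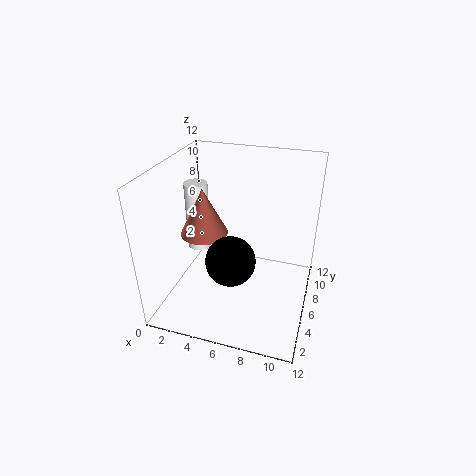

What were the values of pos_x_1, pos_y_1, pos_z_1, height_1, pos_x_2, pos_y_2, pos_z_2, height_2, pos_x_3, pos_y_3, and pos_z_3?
pos_x_1 = 2
pos_y_1 = 7
pos_z_1 = 4
height_1 = 6
pos_x_2 = 3
pos_y_2 = 6
pos_z_2 = 6
height_2 = 4
pos_x_3 = 6
pos_y_3 = 4
pos_z_3 = 5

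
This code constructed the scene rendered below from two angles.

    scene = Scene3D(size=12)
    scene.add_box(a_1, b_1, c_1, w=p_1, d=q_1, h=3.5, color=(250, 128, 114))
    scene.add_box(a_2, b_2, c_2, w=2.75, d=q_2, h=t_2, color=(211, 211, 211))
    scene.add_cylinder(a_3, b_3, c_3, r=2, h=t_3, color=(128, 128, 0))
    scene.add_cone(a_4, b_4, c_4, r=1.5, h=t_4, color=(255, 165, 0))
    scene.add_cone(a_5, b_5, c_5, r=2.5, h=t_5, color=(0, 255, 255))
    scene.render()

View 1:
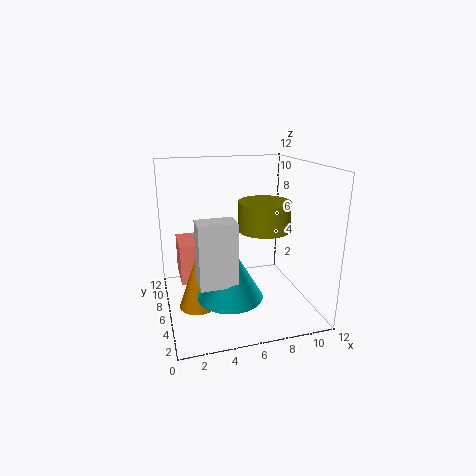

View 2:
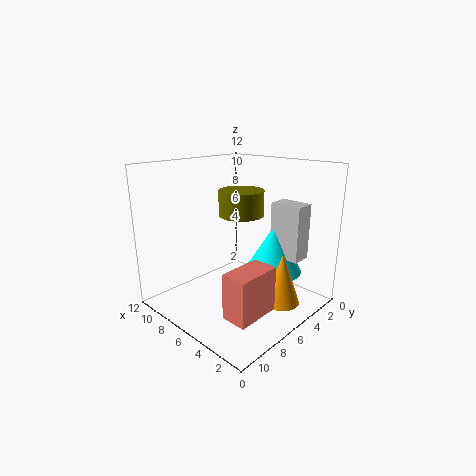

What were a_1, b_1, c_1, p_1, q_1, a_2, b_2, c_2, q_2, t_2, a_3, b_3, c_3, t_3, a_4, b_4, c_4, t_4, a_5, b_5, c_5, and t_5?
a_1 = 1.25; b_1 = 7; c_1 = 1.75; p_1 = 2; q_1 = 3.5; a_2 = 2; b_2 = 1.5; c_2 = 4; q_2 = 1.75; t_2 = 4.75; a_3 = 7.5; b_3 = 4; c_3 = 7.25; t_3 = 2.25; a_4 = 2.25; b_4 = 4.75; c_4 = 1; t_4 = 4.25; a_5 = 4.5; b_5 = 3; c_5 = 2.5; t_5 = 4.25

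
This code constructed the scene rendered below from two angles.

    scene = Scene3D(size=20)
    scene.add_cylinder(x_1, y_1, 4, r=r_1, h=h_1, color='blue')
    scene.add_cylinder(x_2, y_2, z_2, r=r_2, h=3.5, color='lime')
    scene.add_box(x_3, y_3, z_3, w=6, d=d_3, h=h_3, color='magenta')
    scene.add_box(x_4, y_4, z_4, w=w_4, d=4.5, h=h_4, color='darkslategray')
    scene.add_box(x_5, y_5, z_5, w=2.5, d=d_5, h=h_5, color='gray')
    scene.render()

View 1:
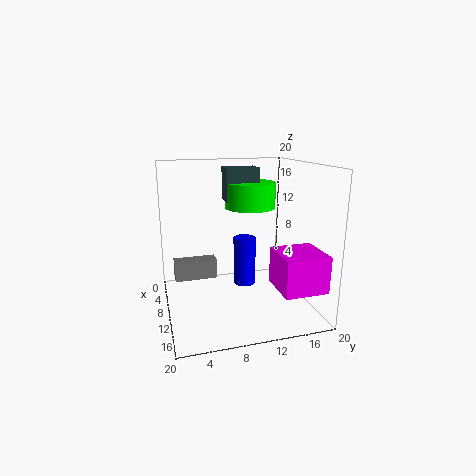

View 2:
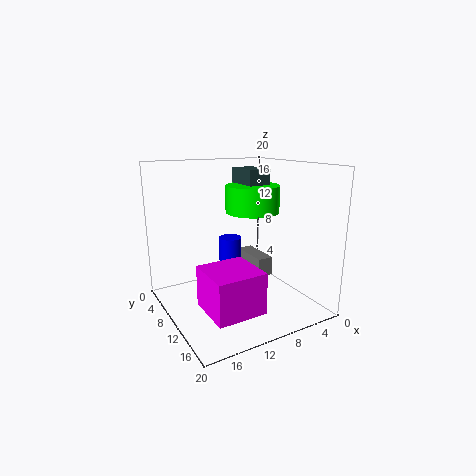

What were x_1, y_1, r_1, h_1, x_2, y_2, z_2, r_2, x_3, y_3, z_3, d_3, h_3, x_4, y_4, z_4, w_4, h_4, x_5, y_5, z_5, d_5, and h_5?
x_1 = 11.5; y_1 = 10.5; r_1 = 1.5; h_1 = 6.5; x_2 = 9; y_2 = 12; z_2 = 14; r_2 = 3.5; x_3 = 12; y_3 = 14; z_3 = 4; d_3 = 6; h_3 = 5; x_4 = 7; y_4 = 8.5; z_4 = 15; w_4 = 3; h_4 = 4.5; x_5 = 2.5; y_5 = 1.5; z_5 = 2; d_5 = 6.5; h_5 = 3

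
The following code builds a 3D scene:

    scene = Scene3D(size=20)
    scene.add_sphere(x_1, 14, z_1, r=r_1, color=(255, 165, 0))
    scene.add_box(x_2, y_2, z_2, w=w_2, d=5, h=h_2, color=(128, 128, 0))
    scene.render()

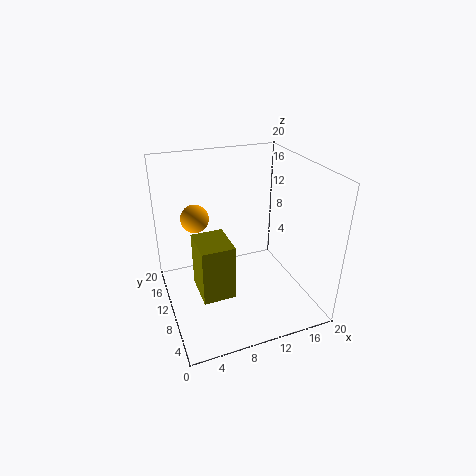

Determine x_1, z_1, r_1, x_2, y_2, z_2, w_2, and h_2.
x_1 = 5; z_1 = 12; r_1 = 2; x_2 = 3; y_2 = 3; z_2 = 6; w_2 = 4; h_2 = 7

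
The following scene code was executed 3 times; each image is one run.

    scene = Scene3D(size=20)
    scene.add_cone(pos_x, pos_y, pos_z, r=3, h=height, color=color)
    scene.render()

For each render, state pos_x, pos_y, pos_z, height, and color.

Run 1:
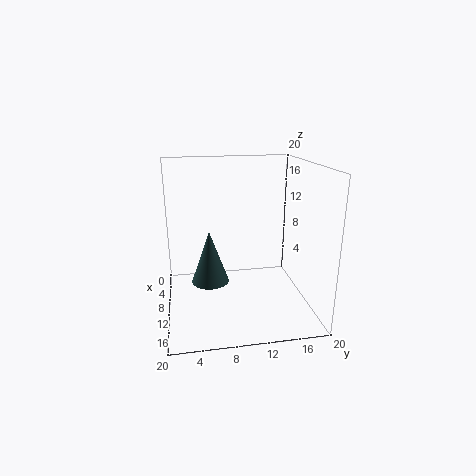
pos_x = 4; pos_y = 6.5; pos_z = 0.5; height = 8.5; color = 'darkslategray'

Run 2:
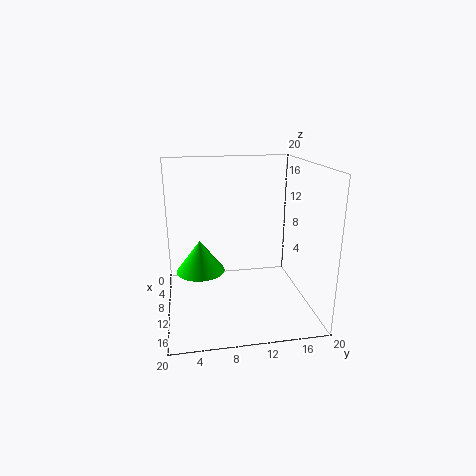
pos_x = 14; pos_y = 4.5; pos_z = 7.5; height = 4; color = 'lime'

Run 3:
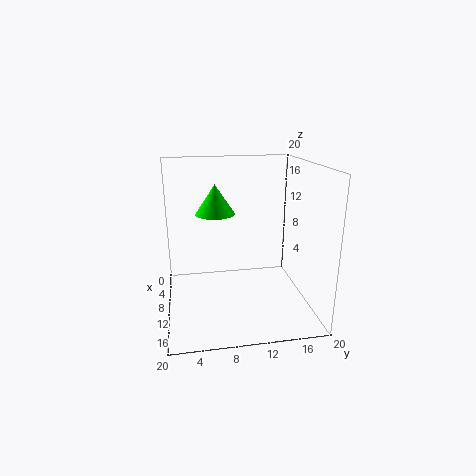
pos_x = 4.5; pos_y = 7.5; pos_z = 12; height = 4.5; color = 'lime'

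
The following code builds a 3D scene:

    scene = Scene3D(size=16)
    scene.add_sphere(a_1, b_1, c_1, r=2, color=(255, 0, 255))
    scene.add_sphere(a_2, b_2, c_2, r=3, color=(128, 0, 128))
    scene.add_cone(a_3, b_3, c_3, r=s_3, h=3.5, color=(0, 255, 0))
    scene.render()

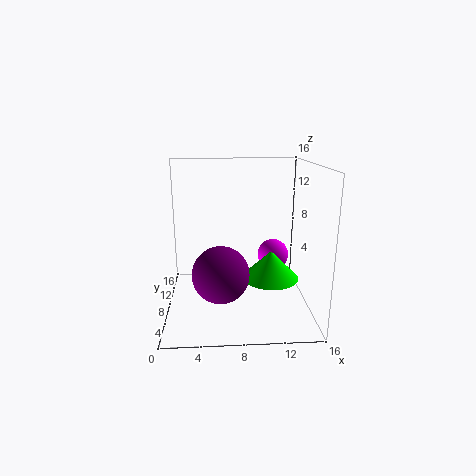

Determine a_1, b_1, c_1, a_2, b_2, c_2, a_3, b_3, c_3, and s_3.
a_1 = 13, b_1 = 13.5, c_1 = 3.75, a_2 = 6, b_2 = 5, c_2 = 5, a_3 = 12.25, b_3 = 10.75, c_3 = 1.75, s_3 = 3.5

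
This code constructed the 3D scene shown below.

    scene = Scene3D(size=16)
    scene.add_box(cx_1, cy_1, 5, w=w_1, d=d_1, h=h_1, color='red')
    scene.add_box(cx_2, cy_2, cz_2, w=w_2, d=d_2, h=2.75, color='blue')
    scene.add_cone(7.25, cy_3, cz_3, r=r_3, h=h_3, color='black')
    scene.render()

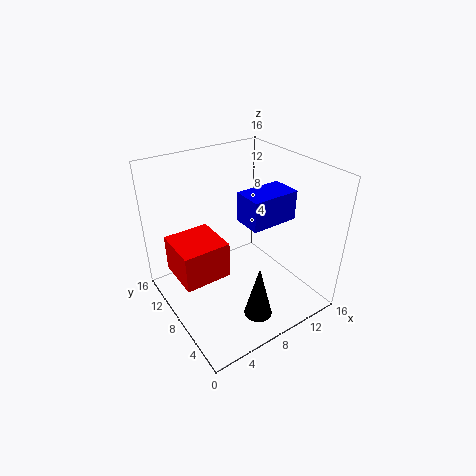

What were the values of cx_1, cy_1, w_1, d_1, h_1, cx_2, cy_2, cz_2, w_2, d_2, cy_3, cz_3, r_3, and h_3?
cx_1 = 0.75
cy_1 = 6.25
w_1 = 5
d_1 = 5
h_1 = 4
cx_2 = 5.5
cy_2 = 1.75
cz_2 = 12.75
w_2 = 4.5
d_2 = 2.75
cy_3 = 3
cz_3 = 1.25
r_3 = 1.5
h_3 = 6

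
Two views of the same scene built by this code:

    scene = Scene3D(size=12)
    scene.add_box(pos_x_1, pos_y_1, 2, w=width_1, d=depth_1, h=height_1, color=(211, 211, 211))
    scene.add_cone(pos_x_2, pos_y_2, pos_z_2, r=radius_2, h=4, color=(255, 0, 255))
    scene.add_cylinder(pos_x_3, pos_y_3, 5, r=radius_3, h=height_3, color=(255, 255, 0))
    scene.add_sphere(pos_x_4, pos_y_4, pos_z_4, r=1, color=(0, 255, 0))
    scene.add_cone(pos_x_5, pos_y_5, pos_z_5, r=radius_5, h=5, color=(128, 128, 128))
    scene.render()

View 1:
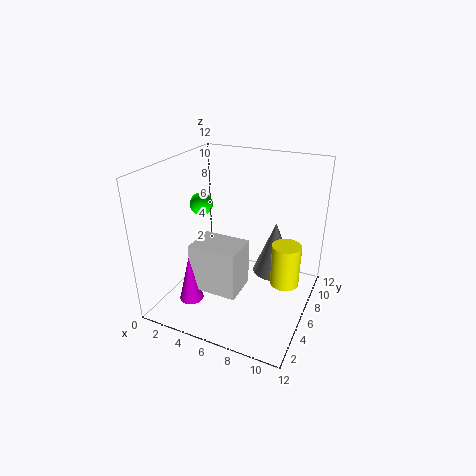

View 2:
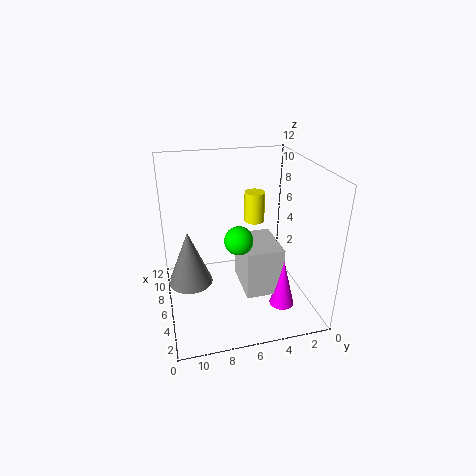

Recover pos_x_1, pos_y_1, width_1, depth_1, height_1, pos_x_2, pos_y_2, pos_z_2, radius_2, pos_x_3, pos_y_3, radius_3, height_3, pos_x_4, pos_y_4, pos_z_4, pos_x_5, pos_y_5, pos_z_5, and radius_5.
pos_x_1 = 3
pos_y_1 = 3
width_1 = 4
depth_1 = 3
height_1 = 4
pos_x_2 = 3
pos_y_2 = 3
pos_z_2 = 1
radius_2 = 1
pos_x_3 = 11
pos_y_3 = 3
radius_3 = 1
height_3 = 3
pos_x_4 = 2
pos_y_4 = 7
pos_z_4 = 8
pos_x_5 = 8
pos_y_5 = 10
pos_z_5 = 1
radius_5 = 2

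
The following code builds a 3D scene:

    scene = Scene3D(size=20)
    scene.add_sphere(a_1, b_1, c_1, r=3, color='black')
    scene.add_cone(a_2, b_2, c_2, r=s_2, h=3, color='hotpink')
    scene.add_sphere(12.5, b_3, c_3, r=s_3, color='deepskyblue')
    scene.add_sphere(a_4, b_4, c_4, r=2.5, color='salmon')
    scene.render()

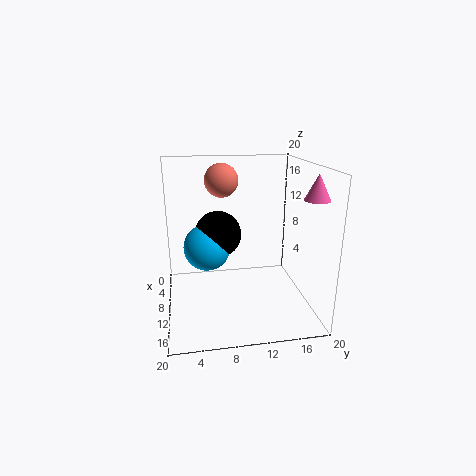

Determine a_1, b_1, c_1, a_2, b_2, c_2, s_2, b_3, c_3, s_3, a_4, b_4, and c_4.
a_1 = 12, b_1 = 7, c_1 = 11.5, a_2 = 18, b_2 = 17.5, c_2 = 17, s_2 = 1.5, b_3 = 5.5, c_3 = 10, s_3 = 3, a_4 = 4.5, b_4 = 8.5, c_4 = 17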